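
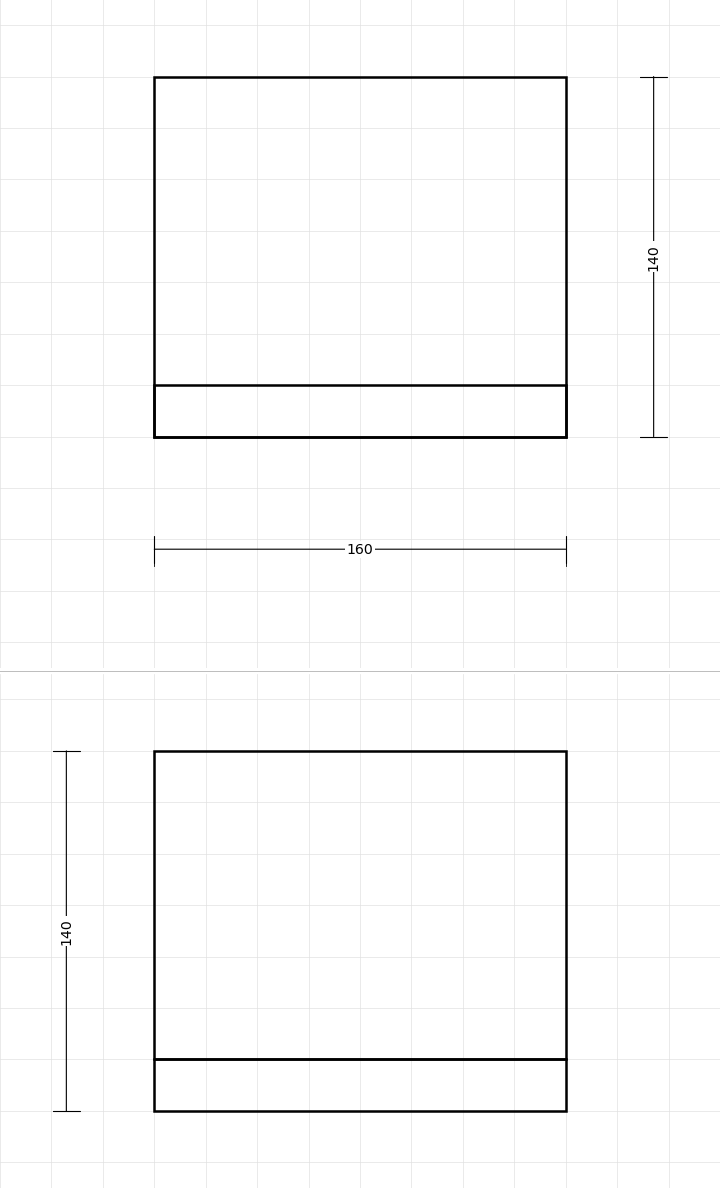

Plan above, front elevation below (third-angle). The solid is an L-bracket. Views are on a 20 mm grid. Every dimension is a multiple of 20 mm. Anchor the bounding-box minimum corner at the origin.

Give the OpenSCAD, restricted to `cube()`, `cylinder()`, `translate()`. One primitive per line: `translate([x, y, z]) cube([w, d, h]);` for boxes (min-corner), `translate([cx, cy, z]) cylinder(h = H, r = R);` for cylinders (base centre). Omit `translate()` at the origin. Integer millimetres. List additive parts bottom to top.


cube([160, 140, 20]);
translate([0, 0, 20]) cube([160, 20, 120]);


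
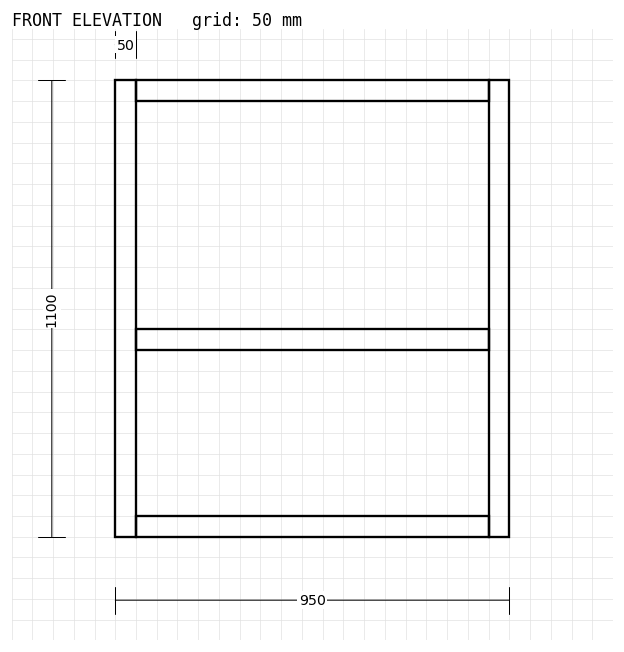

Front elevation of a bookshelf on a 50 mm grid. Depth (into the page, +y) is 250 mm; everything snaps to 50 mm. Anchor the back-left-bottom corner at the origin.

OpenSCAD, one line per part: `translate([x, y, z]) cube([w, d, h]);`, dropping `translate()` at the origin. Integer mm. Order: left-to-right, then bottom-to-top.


cube([50, 250, 1100]);
translate([50, 0, 0]) cube([850, 250, 50]);
translate([50, 0, 450]) cube([850, 250, 50]);
translate([50, 0, 1050]) cube([850, 250, 50]);
translate([900, 0, 0]) cube([50, 250, 1100]);


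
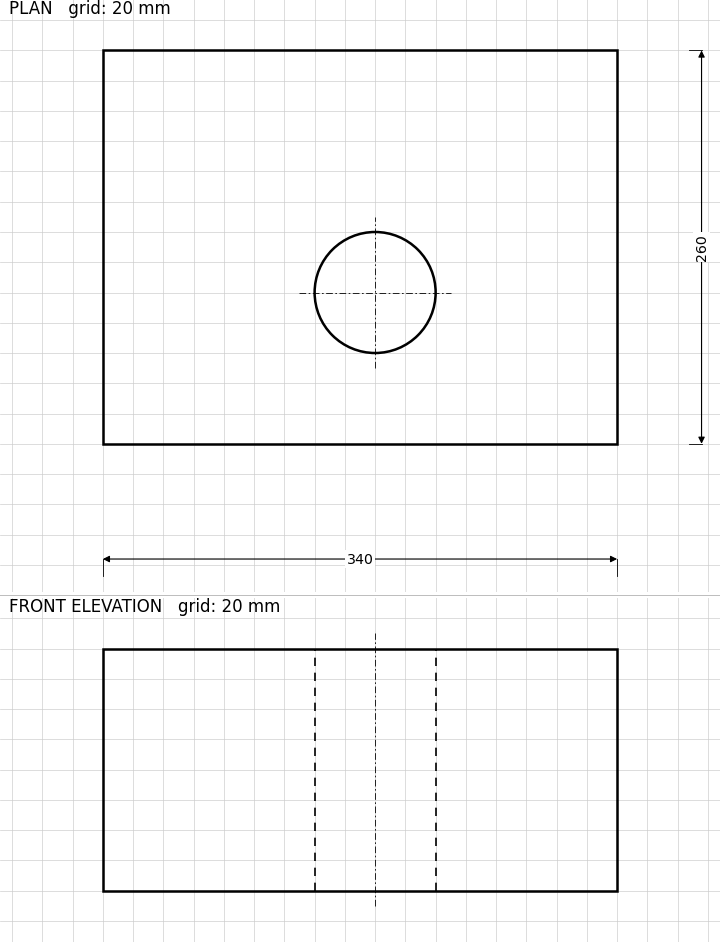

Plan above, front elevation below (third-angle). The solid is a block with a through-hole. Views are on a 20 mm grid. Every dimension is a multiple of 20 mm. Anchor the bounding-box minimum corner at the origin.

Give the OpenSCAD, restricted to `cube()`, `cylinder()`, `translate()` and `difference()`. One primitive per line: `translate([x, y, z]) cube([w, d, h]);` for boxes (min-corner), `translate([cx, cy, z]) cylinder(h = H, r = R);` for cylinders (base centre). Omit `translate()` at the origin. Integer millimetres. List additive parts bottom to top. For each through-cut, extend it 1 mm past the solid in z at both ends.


difference() {
  cube([340, 260, 160]);
  translate([180, 100, -1]) cylinder(h = 162, r = 40);
}


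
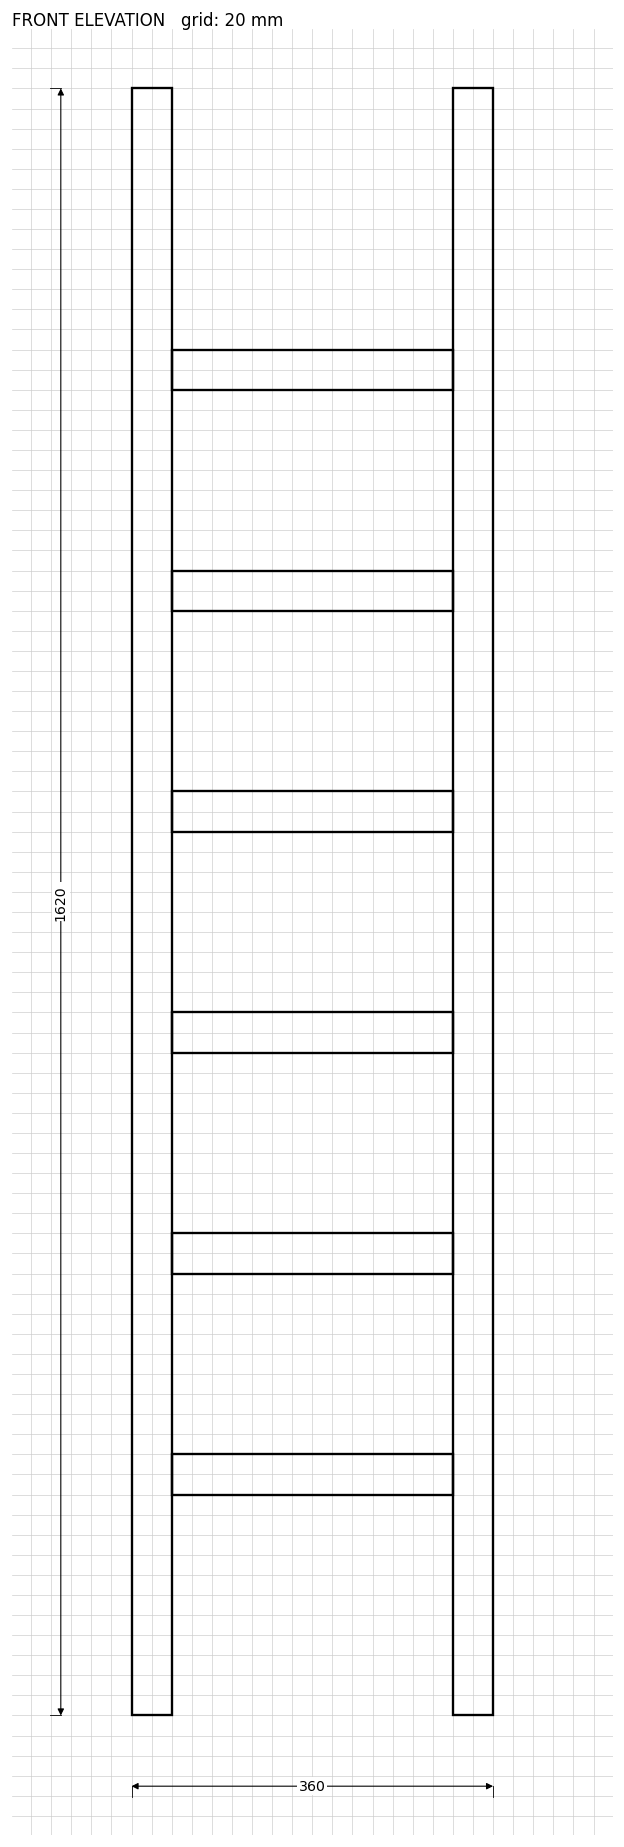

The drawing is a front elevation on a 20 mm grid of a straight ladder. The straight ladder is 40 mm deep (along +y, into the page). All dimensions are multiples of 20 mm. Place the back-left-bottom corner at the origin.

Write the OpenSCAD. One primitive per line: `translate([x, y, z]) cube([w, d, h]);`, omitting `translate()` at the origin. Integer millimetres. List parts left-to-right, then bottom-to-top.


cube([40, 40, 1620]);
translate([40, 0, 220]) cube([280, 40, 40]);
translate([40, 0, 440]) cube([280, 40, 40]);
translate([40, 0, 660]) cube([280, 40, 40]);
translate([40, 0, 880]) cube([280, 40, 40]);
translate([40, 0, 1100]) cube([280, 40, 40]);
translate([40, 0, 1320]) cube([280, 40, 40]);
translate([320, 0, 0]) cube([40, 40, 1620]);


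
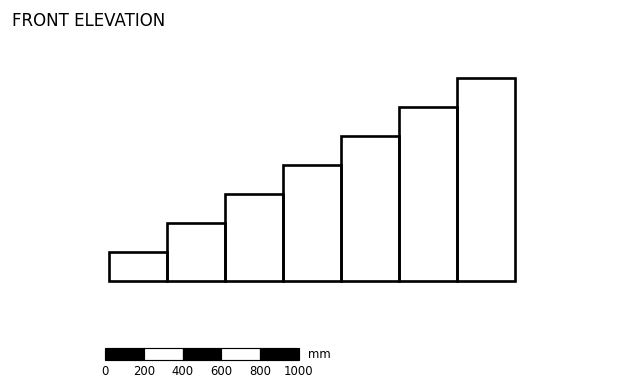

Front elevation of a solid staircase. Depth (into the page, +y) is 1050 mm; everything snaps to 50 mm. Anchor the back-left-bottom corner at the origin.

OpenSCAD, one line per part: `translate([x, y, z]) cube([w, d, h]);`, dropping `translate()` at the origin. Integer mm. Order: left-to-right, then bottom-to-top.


cube([300, 1050, 150]);
translate([300, 0, 0]) cube([300, 1050, 300]);
translate([600, 0, 0]) cube([300, 1050, 450]);
translate([900, 0, 0]) cube([300, 1050, 600]);
translate([1200, 0, 0]) cube([300, 1050, 750]);
translate([1500, 0, 0]) cube([300, 1050, 900]);
translate([1800, 0, 0]) cube([300, 1050, 1050]);


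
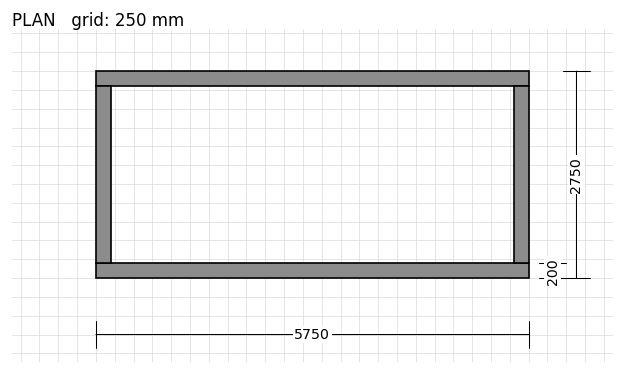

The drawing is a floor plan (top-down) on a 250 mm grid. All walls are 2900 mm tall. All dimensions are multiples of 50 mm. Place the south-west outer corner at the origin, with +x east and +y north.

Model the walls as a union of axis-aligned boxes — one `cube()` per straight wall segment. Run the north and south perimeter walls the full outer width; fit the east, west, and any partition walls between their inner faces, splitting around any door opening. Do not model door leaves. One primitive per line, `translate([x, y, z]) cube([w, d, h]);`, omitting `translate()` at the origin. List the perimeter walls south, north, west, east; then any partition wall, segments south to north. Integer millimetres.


cube([5750, 200, 2900]);
translate([0, 2550, 0]) cube([5750, 200, 2900]);
translate([0, 200, 0]) cube([200, 2350, 2900]);
translate([5550, 200, 0]) cube([200, 2350, 2900]);


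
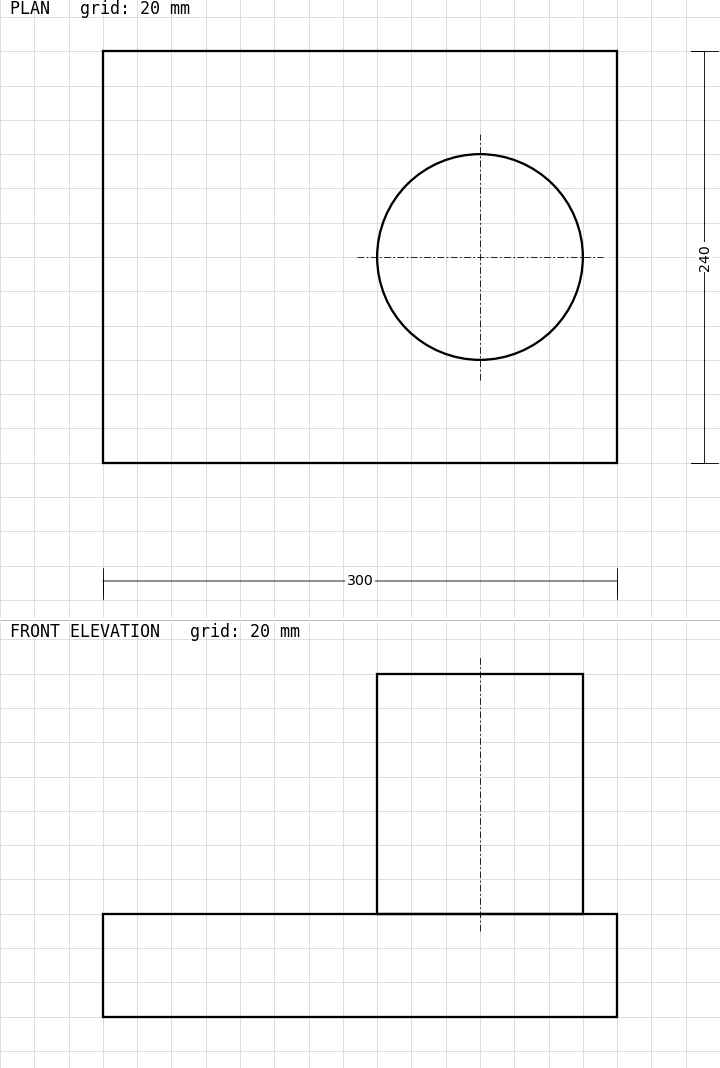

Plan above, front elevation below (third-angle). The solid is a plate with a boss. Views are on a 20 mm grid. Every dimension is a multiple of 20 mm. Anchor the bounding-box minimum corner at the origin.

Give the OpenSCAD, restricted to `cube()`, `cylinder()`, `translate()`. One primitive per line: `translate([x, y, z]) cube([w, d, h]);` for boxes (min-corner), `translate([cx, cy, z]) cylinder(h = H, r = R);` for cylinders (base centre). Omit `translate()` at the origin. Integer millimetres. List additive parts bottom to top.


cube([300, 240, 60]);
translate([220, 120, 60]) cylinder(h = 140, r = 60);


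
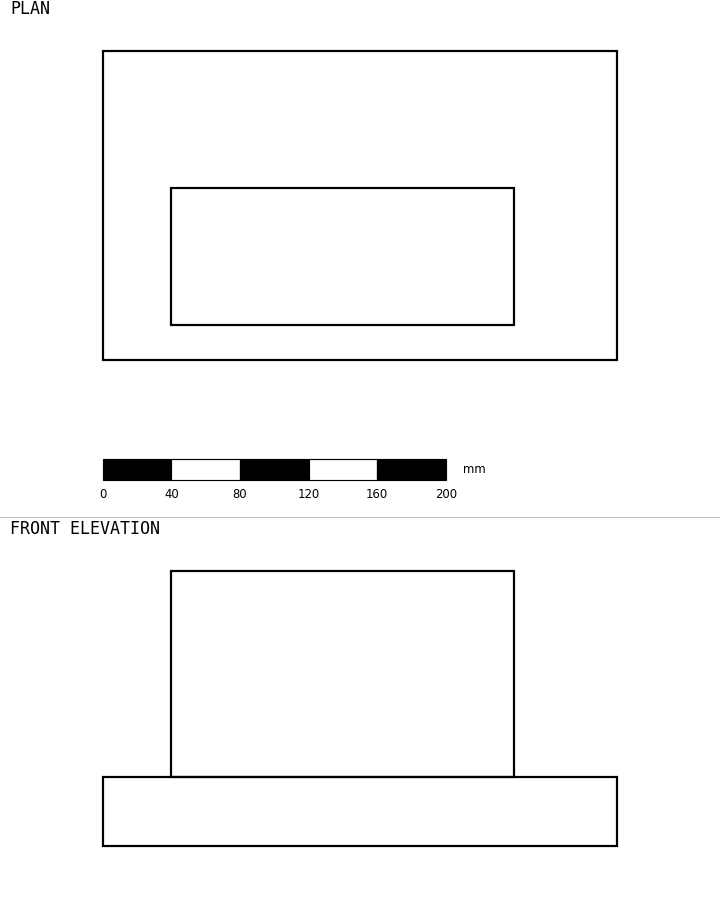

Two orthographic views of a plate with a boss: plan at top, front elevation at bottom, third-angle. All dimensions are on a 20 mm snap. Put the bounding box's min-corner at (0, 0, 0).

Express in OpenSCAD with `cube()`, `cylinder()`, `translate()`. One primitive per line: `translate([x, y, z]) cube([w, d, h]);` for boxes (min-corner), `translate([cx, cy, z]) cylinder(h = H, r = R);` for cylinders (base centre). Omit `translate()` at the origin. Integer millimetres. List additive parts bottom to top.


cube([300, 180, 40]);
translate([40, 20, 40]) cube([200, 80, 120]);


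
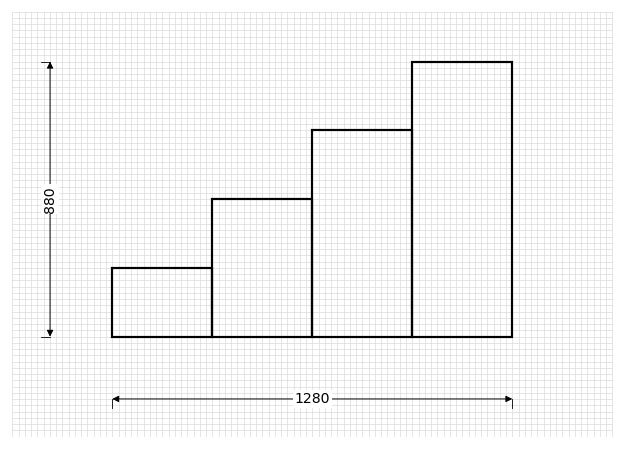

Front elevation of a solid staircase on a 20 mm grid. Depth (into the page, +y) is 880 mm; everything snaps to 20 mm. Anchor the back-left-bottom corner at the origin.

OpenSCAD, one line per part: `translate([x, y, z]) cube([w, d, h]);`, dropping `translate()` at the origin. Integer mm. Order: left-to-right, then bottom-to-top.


cube([320, 880, 220]);
translate([320, 0, 0]) cube([320, 880, 440]);
translate([640, 0, 0]) cube([320, 880, 660]);
translate([960, 0, 0]) cube([320, 880, 880]);


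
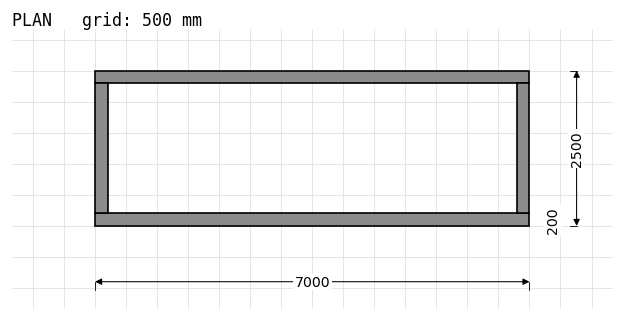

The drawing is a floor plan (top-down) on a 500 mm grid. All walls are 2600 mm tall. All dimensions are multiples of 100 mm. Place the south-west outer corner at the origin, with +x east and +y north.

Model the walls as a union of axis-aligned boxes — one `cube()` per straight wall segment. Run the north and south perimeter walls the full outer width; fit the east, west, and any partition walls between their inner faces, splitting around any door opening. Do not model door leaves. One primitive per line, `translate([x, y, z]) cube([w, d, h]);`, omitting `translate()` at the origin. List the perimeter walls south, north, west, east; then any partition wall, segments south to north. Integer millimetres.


cube([7000, 200, 2600]);
translate([0, 2300, 0]) cube([7000, 200, 2600]);
translate([0, 200, 0]) cube([200, 2100, 2600]);
translate([6800, 200, 0]) cube([200, 2100, 2600]);


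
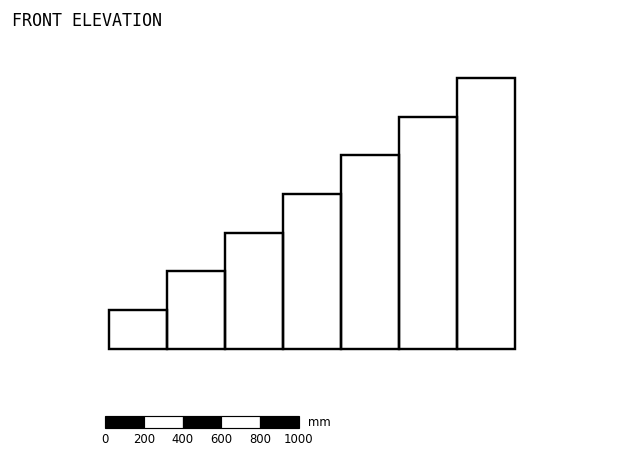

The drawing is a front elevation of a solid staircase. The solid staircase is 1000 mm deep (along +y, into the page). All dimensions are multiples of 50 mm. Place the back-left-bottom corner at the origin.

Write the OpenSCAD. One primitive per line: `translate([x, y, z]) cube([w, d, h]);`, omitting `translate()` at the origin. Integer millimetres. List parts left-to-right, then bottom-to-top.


cube([300, 1000, 200]);
translate([300, 0, 0]) cube([300, 1000, 400]);
translate([600, 0, 0]) cube([300, 1000, 600]);
translate([900, 0, 0]) cube([300, 1000, 800]);
translate([1200, 0, 0]) cube([300, 1000, 1000]);
translate([1500, 0, 0]) cube([300, 1000, 1200]);
translate([1800, 0, 0]) cube([300, 1000, 1400]);


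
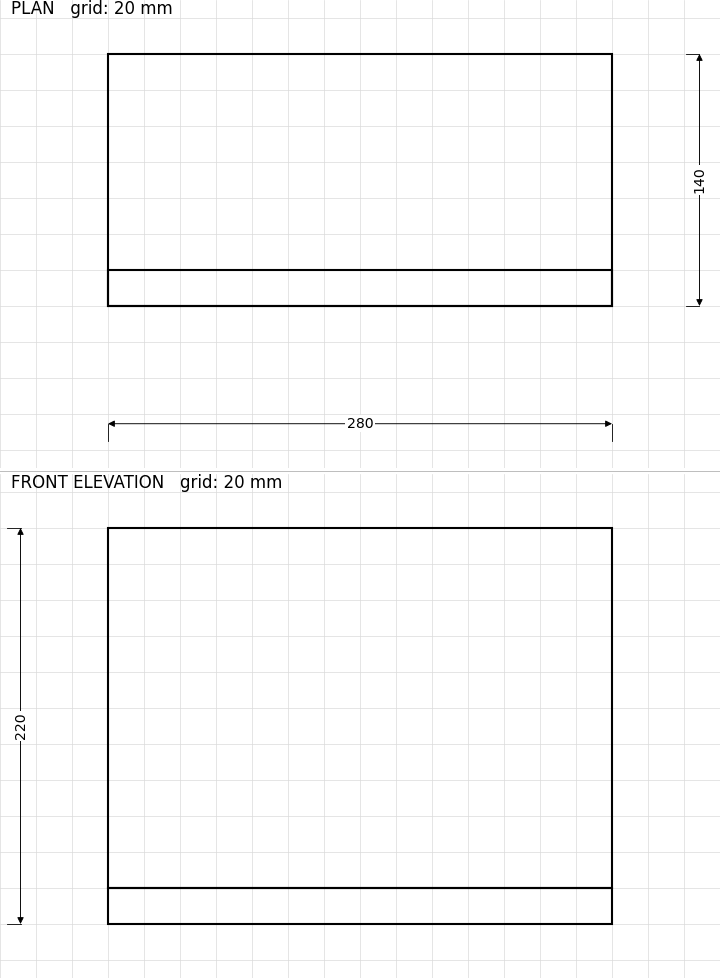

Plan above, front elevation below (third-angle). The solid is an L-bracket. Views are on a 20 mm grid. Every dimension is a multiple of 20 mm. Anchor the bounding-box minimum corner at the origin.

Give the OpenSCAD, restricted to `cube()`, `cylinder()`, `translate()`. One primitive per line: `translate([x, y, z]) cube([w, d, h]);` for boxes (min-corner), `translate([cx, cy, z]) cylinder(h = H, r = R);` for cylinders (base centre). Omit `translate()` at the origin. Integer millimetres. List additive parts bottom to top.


cube([280, 140, 20]);
translate([0, 0, 20]) cube([280, 20, 200]);


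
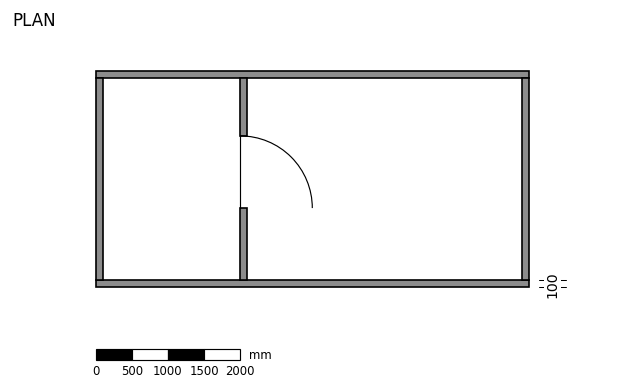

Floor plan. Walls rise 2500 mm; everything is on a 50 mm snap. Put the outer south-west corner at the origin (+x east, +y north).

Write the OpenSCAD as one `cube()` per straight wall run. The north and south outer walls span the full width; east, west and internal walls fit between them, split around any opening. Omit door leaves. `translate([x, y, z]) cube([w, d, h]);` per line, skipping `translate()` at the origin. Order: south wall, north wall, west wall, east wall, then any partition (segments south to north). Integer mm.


cube([6000, 100, 2500]);
translate([0, 2900, 0]) cube([6000, 100, 2500]);
translate([0, 100, 0]) cube([100, 2800, 2500]);
translate([5900, 100, 0]) cube([100, 2800, 2500]);
translate([2000, 100, 0]) cube([100, 1000, 2500]);
translate([2000, 2100, 0]) cube([100, 800, 2500]);


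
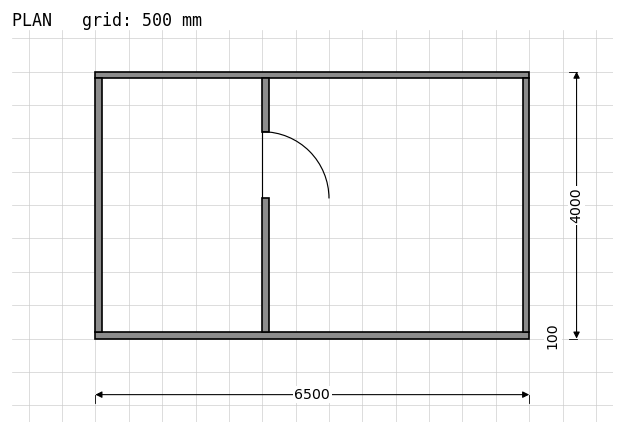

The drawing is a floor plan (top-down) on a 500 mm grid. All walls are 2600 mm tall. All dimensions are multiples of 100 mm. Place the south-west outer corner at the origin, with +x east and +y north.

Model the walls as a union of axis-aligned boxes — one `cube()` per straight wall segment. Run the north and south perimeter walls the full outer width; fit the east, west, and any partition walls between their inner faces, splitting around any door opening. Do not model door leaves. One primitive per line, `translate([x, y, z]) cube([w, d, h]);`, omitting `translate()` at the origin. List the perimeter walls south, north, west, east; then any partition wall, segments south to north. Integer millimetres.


cube([6500, 100, 2600]);
translate([0, 3900, 0]) cube([6500, 100, 2600]);
translate([0, 100, 0]) cube([100, 3800, 2600]);
translate([6400, 100, 0]) cube([100, 3800, 2600]);
translate([2500, 100, 0]) cube([100, 2000, 2600]);
translate([2500, 3100, 0]) cube([100, 800, 2600]);


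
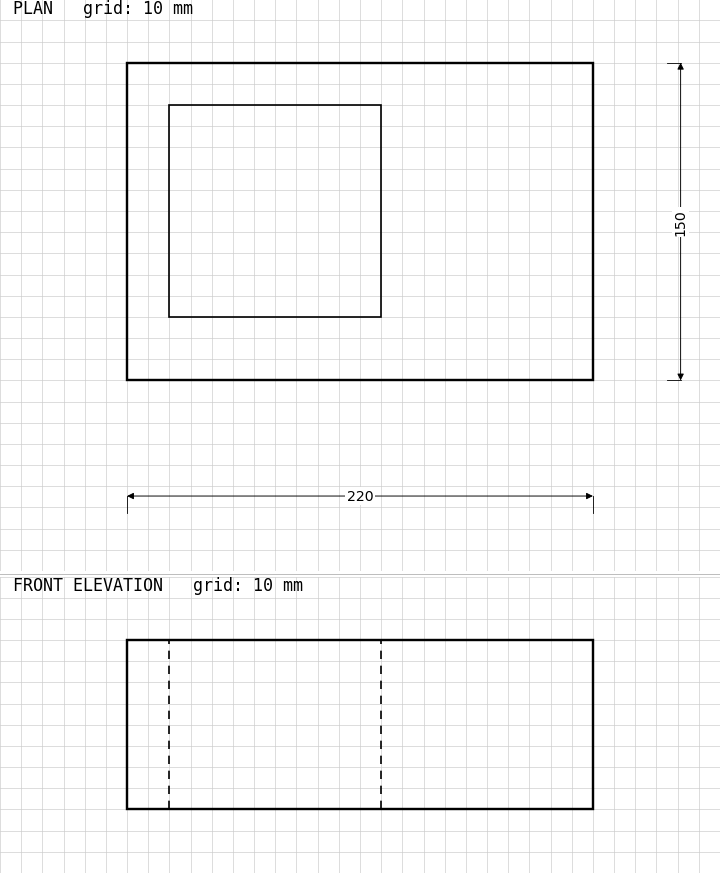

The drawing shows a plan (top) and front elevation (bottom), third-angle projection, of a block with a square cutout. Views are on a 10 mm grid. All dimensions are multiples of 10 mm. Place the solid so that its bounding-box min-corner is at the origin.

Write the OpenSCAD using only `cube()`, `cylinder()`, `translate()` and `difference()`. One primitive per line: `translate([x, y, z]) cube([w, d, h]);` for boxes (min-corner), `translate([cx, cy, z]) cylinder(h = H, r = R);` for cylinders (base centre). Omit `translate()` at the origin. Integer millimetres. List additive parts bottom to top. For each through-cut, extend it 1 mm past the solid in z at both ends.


difference() {
  cube([220, 150, 80]);
  translate([20, 30, -1]) cube([100, 100, 82]);
}


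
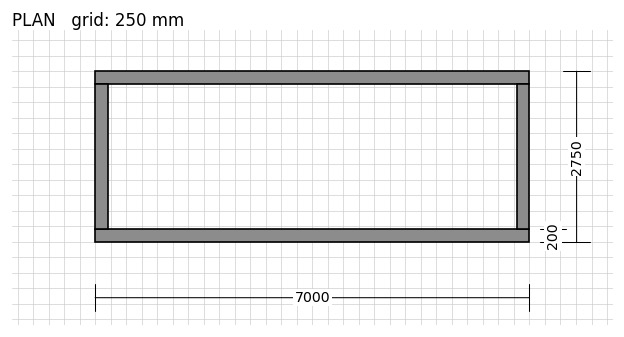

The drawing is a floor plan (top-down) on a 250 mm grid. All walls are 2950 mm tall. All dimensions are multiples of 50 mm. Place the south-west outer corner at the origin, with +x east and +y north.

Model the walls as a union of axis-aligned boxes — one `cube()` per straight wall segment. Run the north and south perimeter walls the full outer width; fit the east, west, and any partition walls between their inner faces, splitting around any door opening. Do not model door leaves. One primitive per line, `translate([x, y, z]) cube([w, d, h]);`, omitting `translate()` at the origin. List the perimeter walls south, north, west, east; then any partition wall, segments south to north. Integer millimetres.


cube([7000, 200, 2950]);
translate([0, 2550, 0]) cube([7000, 200, 2950]);
translate([0, 200, 0]) cube([200, 2350, 2950]);
translate([6800, 200, 0]) cube([200, 2350, 2950]);


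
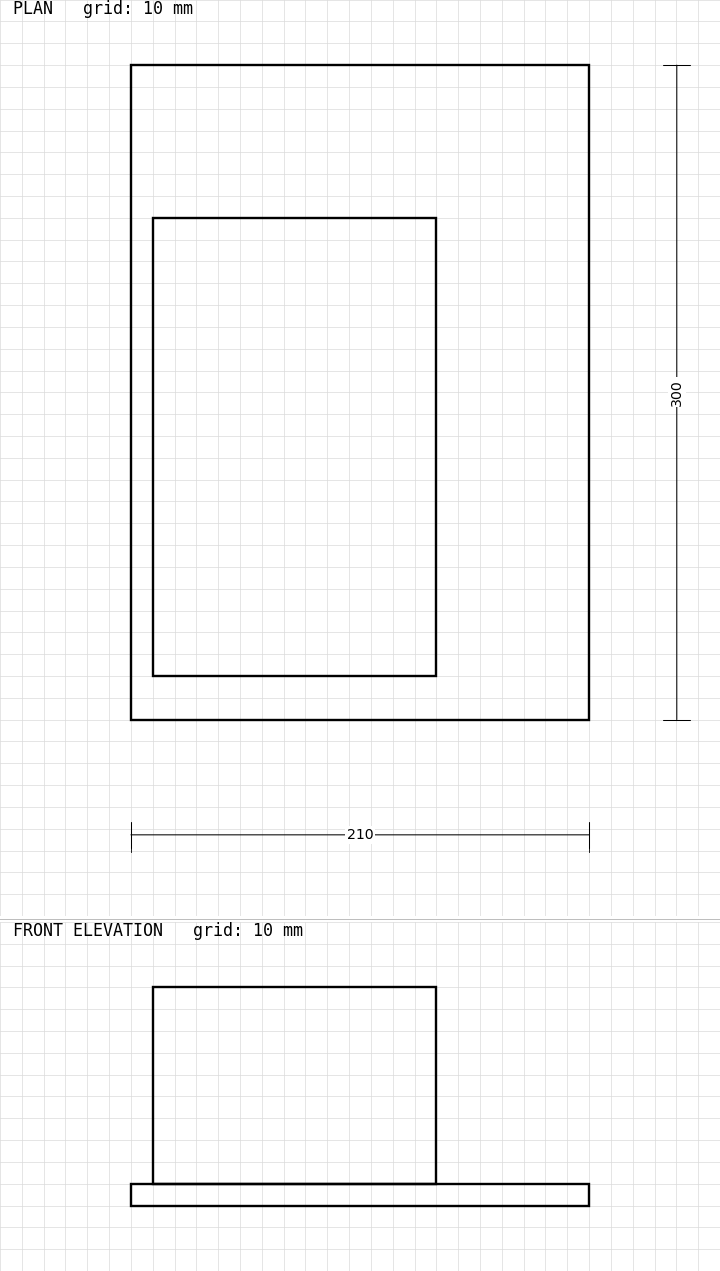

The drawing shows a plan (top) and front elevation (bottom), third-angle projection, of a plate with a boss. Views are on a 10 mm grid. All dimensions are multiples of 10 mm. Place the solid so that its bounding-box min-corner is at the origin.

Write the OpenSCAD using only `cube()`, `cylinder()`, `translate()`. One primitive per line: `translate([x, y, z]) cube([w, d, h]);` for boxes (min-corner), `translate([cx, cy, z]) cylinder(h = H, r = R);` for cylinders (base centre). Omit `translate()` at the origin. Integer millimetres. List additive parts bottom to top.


cube([210, 300, 10]);
translate([10, 20, 10]) cube([130, 210, 90]);


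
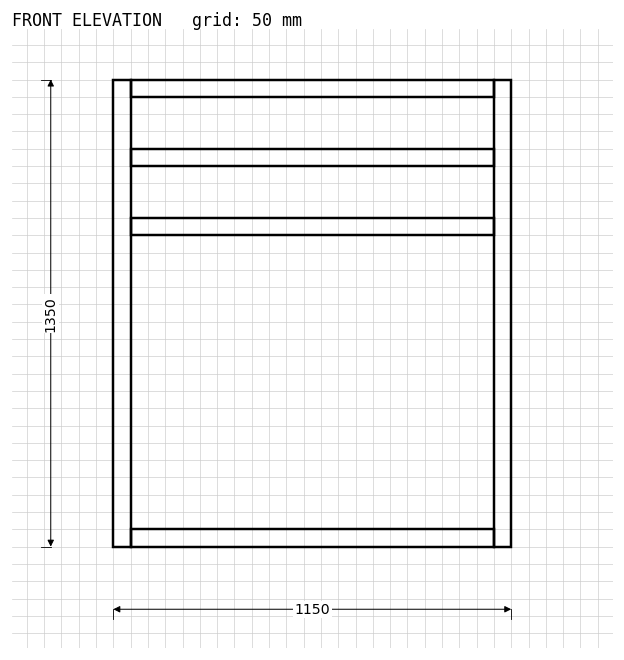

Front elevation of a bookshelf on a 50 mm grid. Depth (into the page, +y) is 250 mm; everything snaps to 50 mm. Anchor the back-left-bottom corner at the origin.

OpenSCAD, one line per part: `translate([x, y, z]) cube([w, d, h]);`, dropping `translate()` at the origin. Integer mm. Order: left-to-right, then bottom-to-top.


cube([50, 250, 1350]);
translate([50, 0, 0]) cube([1050, 250, 50]);
translate([50, 0, 900]) cube([1050, 250, 50]);
translate([50, 0, 1100]) cube([1050, 250, 50]);
translate([50, 0, 1300]) cube([1050, 250, 50]);
translate([1100, 0, 0]) cube([50, 250, 1350]);


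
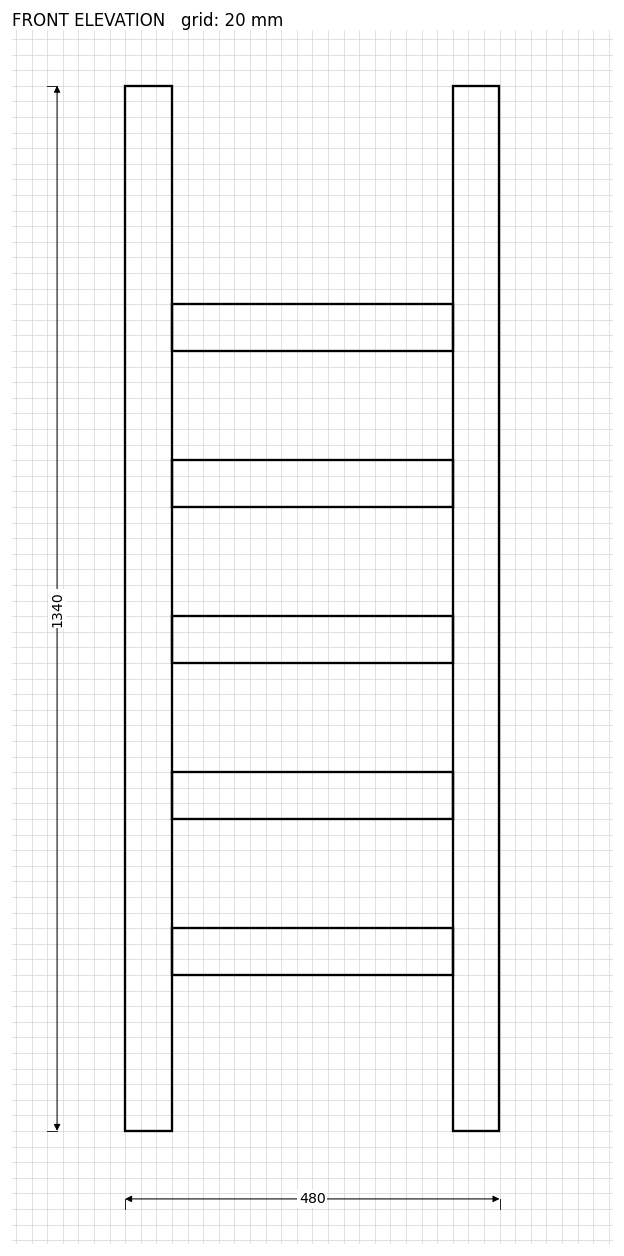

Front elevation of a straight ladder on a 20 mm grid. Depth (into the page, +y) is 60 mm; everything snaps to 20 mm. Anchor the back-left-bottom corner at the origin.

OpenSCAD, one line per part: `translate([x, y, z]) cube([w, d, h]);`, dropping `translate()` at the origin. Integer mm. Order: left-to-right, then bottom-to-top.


cube([60, 60, 1340]);
translate([60, 0, 200]) cube([360, 60, 60]);
translate([60, 0, 400]) cube([360, 60, 60]);
translate([60, 0, 600]) cube([360, 60, 60]);
translate([60, 0, 800]) cube([360, 60, 60]);
translate([60, 0, 1000]) cube([360, 60, 60]);
translate([420, 0, 0]) cube([60, 60, 1340]);


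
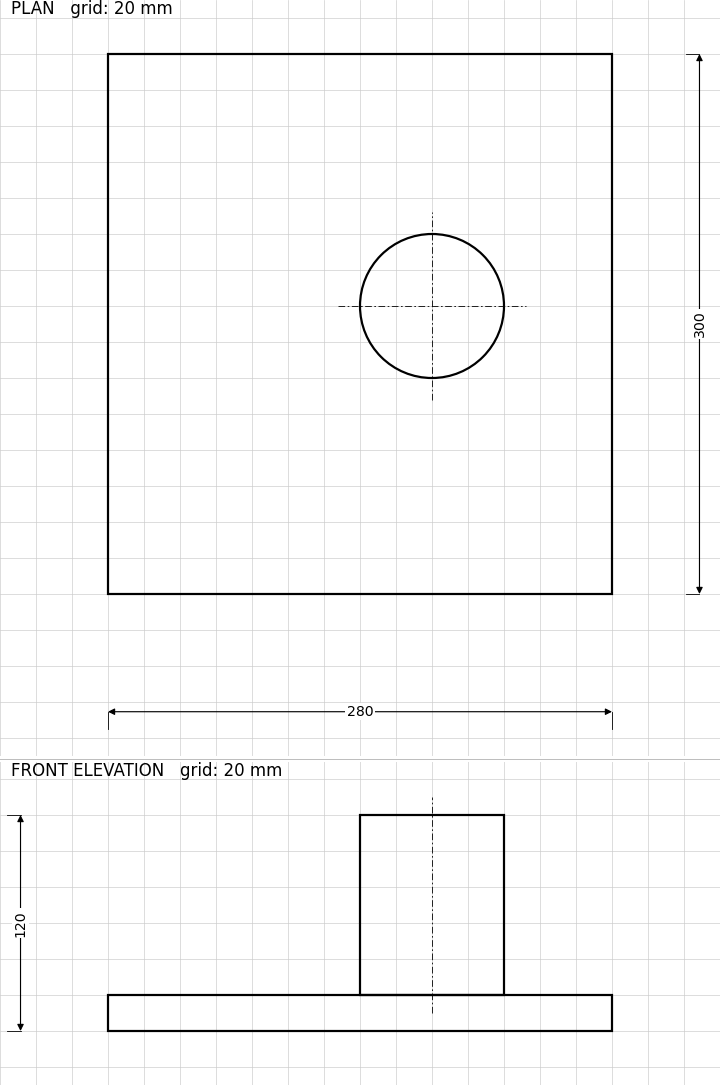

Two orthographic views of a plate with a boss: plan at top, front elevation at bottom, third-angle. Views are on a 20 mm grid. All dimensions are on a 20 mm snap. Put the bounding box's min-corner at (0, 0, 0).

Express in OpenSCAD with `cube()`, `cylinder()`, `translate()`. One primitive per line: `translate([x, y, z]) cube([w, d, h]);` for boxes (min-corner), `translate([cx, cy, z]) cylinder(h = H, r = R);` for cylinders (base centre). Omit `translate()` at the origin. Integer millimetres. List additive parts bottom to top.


cube([280, 300, 20]);
translate([180, 160, 20]) cylinder(h = 100, r = 40);


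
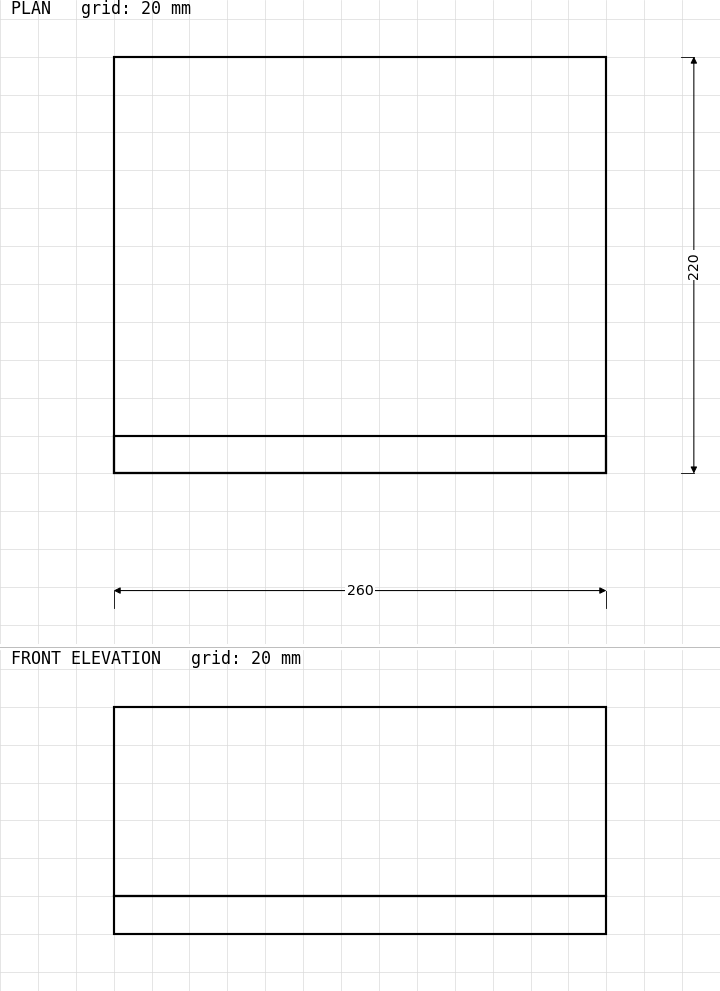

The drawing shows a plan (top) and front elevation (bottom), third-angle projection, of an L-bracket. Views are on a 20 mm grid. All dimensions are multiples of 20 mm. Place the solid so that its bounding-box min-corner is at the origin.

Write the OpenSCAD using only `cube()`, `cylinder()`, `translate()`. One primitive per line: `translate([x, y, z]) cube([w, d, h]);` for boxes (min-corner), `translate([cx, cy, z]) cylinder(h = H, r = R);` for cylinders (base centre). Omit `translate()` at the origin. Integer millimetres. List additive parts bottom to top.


cube([260, 220, 20]);
translate([0, 0, 20]) cube([260, 20, 100]);


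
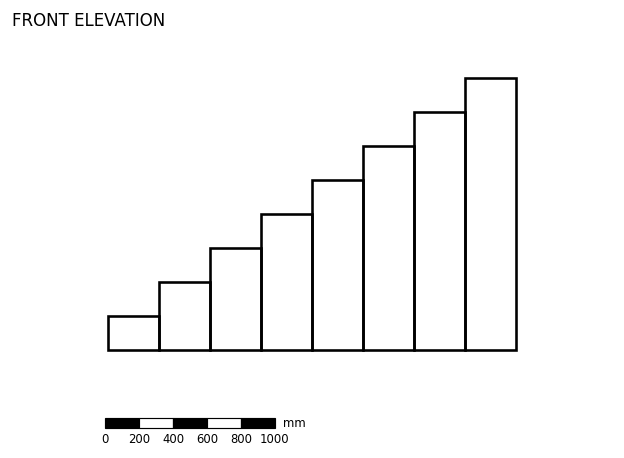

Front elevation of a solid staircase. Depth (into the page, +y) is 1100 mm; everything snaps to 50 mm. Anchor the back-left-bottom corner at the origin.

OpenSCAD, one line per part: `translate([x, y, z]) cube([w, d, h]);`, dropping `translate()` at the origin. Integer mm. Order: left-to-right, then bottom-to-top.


cube([300, 1100, 200]);
translate([300, 0, 0]) cube([300, 1100, 400]);
translate([600, 0, 0]) cube([300, 1100, 600]);
translate([900, 0, 0]) cube([300, 1100, 800]);
translate([1200, 0, 0]) cube([300, 1100, 1000]);
translate([1500, 0, 0]) cube([300, 1100, 1200]);
translate([1800, 0, 0]) cube([300, 1100, 1400]);
translate([2100, 0, 0]) cube([300, 1100, 1600]);


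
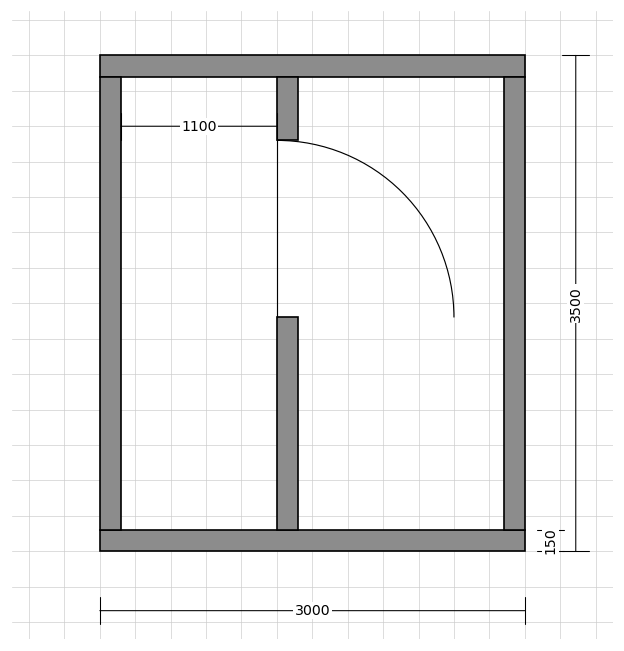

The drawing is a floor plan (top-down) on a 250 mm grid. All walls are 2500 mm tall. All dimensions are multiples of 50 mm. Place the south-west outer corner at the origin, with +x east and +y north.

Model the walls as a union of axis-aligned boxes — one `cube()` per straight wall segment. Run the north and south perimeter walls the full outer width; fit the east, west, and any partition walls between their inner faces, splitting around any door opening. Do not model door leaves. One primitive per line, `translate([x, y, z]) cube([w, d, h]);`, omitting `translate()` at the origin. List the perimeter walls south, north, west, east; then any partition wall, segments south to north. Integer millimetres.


cube([3000, 150, 2500]);
translate([0, 3350, 0]) cube([3000, 150, 2500]);
translate([0, 150, 0]) cube([150, 3200, 2500]);
translate([2850, 150, 0]) cube([150, 3200, 2500]);
translate([1250, 150, 0]) cube([150, 1500, 2500]);
translate([1250, 2900, 0]) cube([150, 450, 2500]);


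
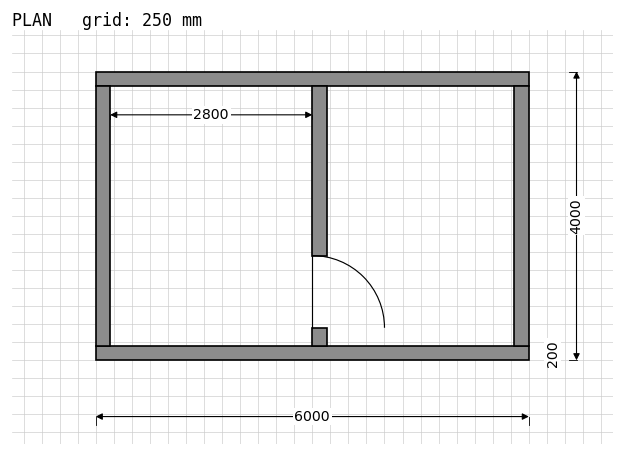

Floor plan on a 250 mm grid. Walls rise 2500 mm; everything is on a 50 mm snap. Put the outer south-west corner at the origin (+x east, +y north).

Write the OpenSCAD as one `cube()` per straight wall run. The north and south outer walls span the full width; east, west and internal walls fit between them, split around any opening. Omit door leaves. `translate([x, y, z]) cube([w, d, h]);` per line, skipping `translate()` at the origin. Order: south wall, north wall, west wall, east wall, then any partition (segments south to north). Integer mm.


cube([6000, 200, 2500]);
translate([0, 3800, 0]) cube([6000, 200, 2500]);
translate([0, 200, 0]) cube([200, 3600, 2500]);
translate([5800, 200, 0]) cube([200, 3600, 2500]);
translate([3000, 200, 0]) cube([200, 250, 2500]);
translate([3000, 1450, 0]) cube([200, 2350, 2500]);


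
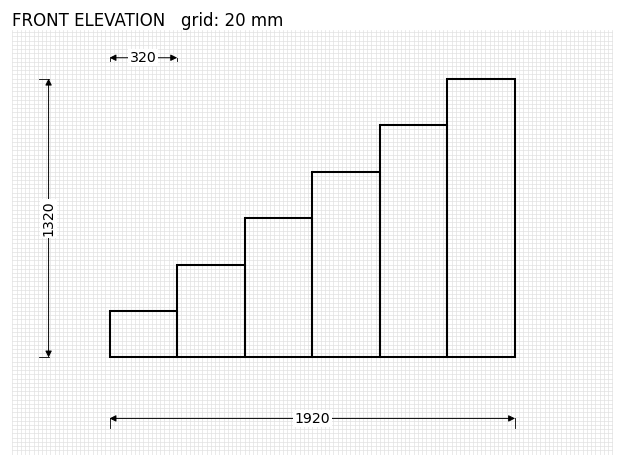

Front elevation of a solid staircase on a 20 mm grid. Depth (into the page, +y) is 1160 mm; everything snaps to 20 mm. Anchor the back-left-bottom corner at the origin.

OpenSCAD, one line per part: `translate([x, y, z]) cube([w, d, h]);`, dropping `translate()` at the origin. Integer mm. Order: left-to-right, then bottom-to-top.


cube([320, 1160, 220]);
translate([320, 0, 0]) cube([320, 1160, 440]);
translate([640, 0, 0]) cube([320, 1160, 660]);
translate([960, 0, 0]) cube([320, 1160, 880]);
translate([1280, 0, 0]) cube([320, 1160, 1100]);
translate([1600, 0, 0]) cube([320, 1160, 1320]);


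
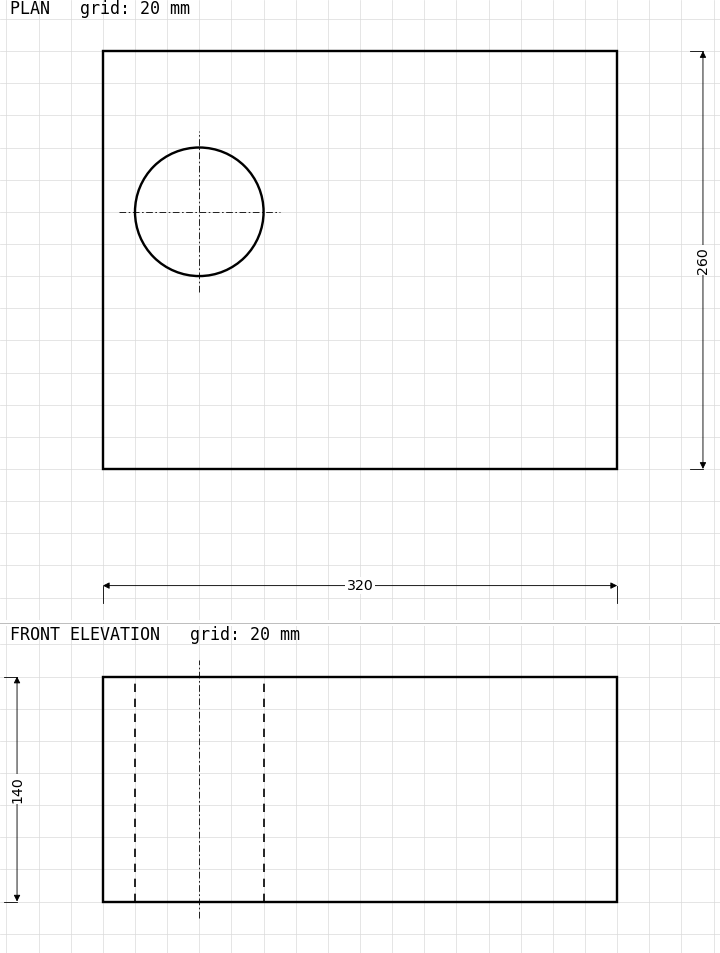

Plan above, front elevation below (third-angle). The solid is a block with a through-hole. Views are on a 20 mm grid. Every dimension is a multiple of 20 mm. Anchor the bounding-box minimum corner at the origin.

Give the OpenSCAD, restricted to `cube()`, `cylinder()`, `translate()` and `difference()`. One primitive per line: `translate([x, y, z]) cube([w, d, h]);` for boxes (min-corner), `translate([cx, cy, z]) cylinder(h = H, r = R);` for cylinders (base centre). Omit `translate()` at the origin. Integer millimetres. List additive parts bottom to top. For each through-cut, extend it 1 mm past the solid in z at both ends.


difference() {
  cube([320, 260, 140]);
  translate([60, 160, -1]) cylinder(h = 142, r = 40);
}


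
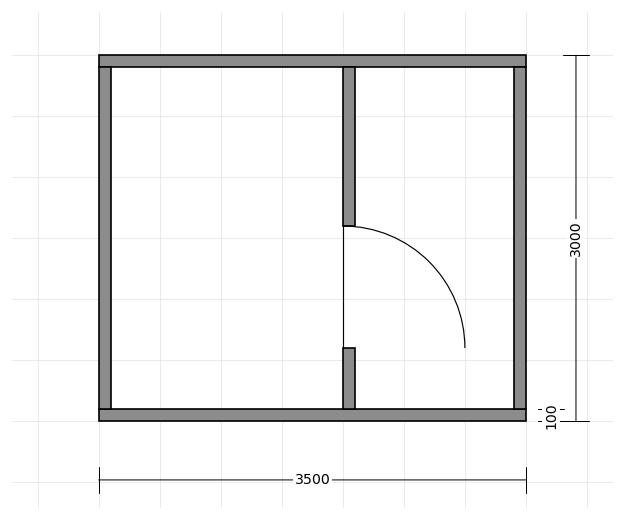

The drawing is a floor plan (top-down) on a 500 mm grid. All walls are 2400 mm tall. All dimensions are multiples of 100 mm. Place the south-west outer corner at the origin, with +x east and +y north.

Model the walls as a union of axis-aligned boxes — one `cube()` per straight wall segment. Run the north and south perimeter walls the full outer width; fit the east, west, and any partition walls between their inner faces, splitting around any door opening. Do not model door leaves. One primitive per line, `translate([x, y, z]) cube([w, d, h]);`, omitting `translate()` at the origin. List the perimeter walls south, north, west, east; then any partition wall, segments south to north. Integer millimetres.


cube([3500, 100, 2400]);
translate([0, 2900, 0]) cube([3500, 100, 2400]);
translate([0, 100, 0]) cube([100, 2800, 2400]);
translate([3400, 100, 0]) cube([100, 2800, 2400]);
translate([2000, 100, 0]) cube([100, 500, 2400]);
translate([2000, 1600, 0]) cube([100, 1300, 2400]);


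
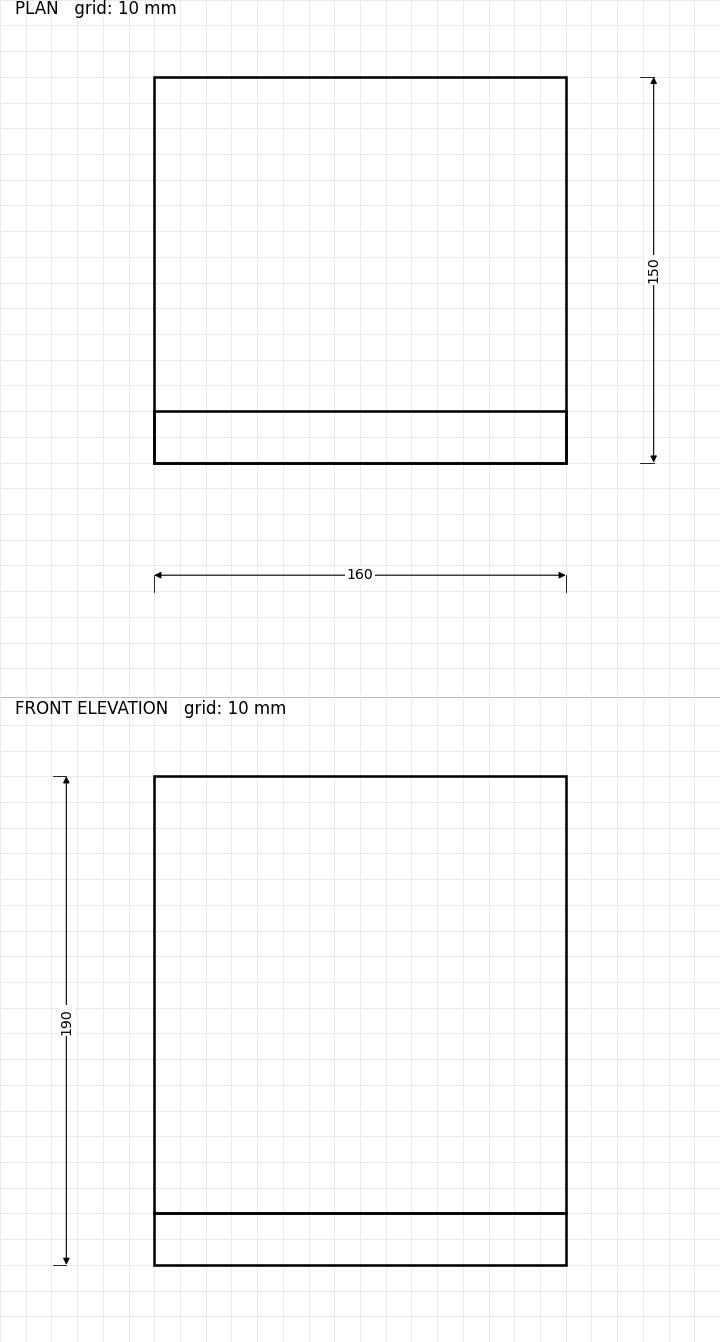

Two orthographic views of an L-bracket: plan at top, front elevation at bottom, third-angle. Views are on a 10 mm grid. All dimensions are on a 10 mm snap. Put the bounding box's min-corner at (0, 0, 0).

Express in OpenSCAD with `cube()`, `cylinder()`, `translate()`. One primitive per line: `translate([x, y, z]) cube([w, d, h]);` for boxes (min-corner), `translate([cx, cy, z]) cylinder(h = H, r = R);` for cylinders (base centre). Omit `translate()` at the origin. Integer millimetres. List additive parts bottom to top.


cube([160, 150, 20]);
translate([0, 0, 20]) cube([160, 20, 170]);


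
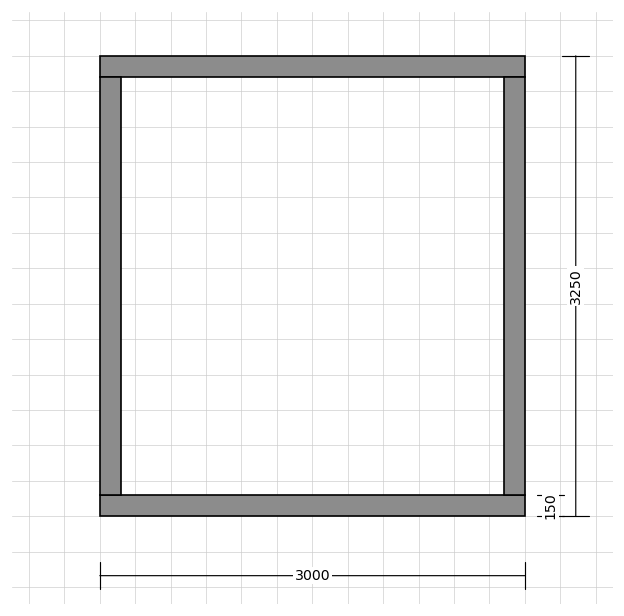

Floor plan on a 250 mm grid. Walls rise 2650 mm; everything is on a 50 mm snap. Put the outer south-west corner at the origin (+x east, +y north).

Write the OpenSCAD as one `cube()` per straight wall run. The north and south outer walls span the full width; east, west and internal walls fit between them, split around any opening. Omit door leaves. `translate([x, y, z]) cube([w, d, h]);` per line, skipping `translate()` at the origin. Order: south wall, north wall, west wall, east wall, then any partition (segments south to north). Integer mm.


cube([3000, 150, 2650]);
translate([0, 3100, 0]) cube([3000, 150, 2650]);
translate([0, 150, 0]) cube([150, 2950, 2650]);
translate([2850, 150, 0]) cube([150, 2950, 2650]);


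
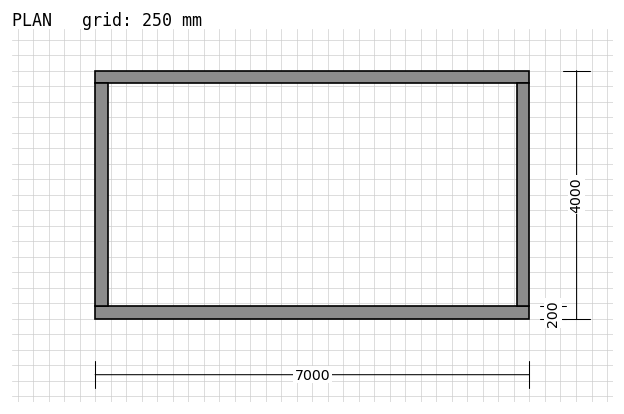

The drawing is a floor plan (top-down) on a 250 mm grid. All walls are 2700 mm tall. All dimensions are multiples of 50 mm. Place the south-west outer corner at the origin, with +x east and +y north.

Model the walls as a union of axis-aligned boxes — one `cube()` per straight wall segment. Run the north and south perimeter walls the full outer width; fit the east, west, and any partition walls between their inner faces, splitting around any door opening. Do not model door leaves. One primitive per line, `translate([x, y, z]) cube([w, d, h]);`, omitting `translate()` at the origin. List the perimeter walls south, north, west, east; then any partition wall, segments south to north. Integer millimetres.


cube([7000, 200, 2700]);
translate([0, 3800, 0]) cube([7000, 200, 2700]);
translate([0, 200, 0]) cube([200, 3600, 2700]);
translate([6800, 200, 0]) cube([200, 3600, 2700]);


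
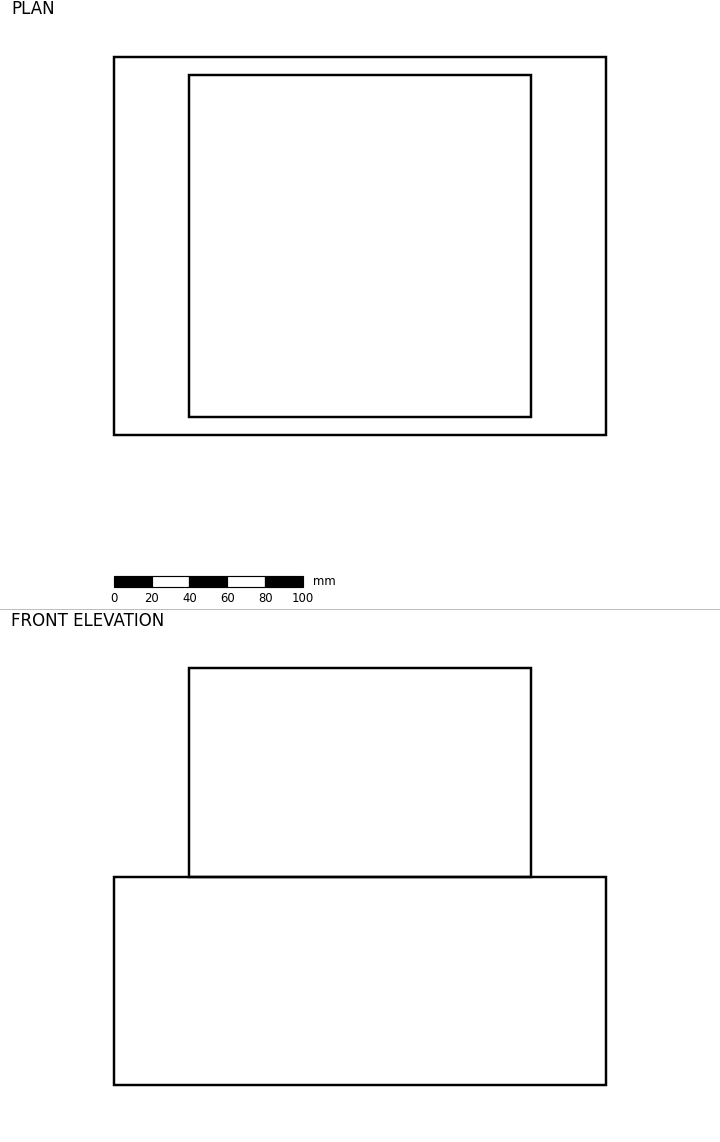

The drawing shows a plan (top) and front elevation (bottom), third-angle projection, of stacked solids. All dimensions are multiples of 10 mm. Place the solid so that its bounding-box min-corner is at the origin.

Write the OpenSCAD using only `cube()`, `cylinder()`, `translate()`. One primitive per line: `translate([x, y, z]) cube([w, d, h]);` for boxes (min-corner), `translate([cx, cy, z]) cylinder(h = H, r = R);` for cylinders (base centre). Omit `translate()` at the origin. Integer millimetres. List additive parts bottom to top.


cube([260, 200, 110]);
translate([40, 10, 110]) cube([180, 180, 110]);


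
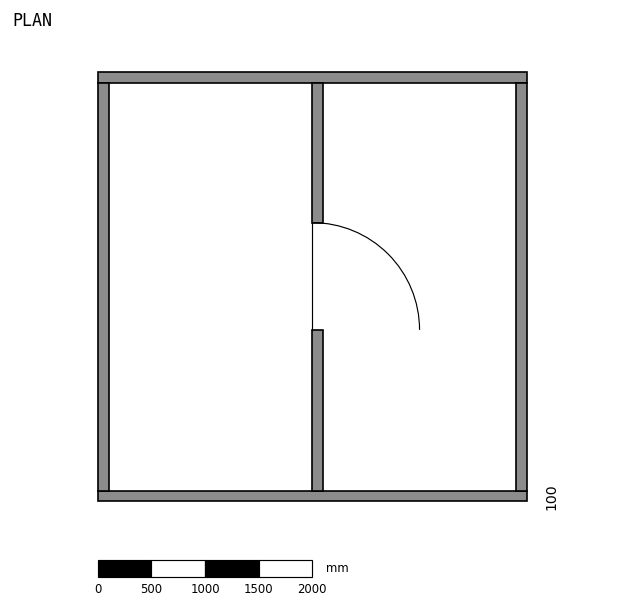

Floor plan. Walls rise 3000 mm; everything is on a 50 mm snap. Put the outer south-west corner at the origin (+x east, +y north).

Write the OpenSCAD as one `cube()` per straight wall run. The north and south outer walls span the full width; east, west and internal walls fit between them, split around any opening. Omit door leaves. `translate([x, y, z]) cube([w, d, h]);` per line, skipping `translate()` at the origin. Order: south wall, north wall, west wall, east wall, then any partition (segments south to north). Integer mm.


cube([4000, 100, 3000]);
translate([0, 3900, 0]) cube([4000, 100, 3000]);
translate([0, 100, 0]) cube([100, 3800, 3000]);
translate([3900, 100, 0]) cube([100, 3800, 3000]);
translate([2000, 100, 0]) cube([100, 1500, 3000]);
translate([2000, 2600, 0]) cube([100, 1300, 3000]);


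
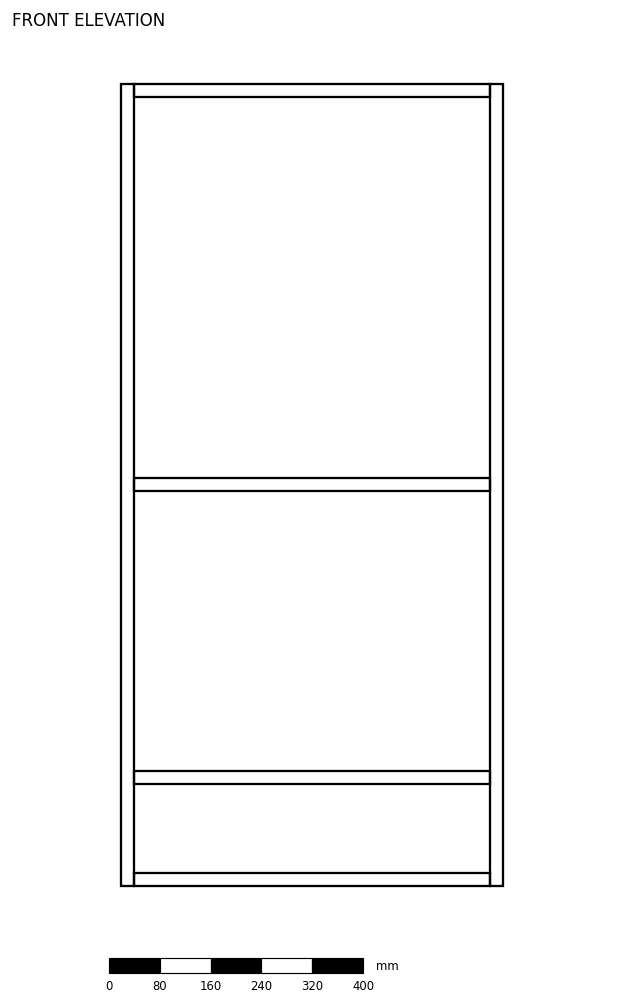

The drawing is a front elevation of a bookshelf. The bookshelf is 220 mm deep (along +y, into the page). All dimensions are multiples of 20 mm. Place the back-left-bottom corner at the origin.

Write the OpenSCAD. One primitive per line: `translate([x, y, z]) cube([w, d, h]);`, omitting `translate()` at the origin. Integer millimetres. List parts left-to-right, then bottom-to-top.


cube([20, 220, 1260]);
translate([20, 0, 0]) cube([560, 220, 20]);
translate([20, 0, 160]) cube([560, 220, 20]);
translate([20, 0, 620]) cube([560, 220, 20]);
translate([20, 0, 1240]) cube([560, 220, 20]);
translate([580, 0, 0]) cube([20, 220, 1260]);


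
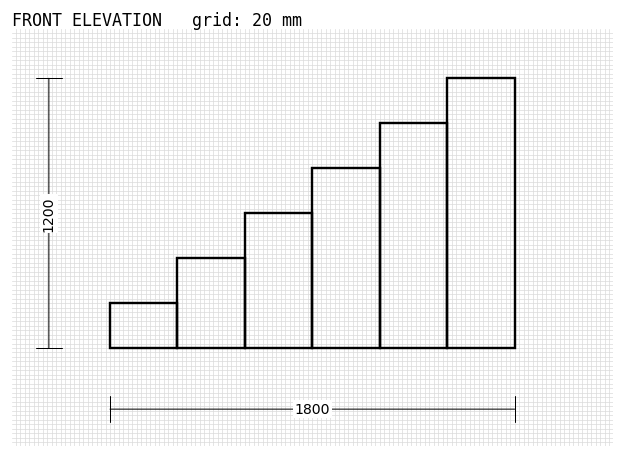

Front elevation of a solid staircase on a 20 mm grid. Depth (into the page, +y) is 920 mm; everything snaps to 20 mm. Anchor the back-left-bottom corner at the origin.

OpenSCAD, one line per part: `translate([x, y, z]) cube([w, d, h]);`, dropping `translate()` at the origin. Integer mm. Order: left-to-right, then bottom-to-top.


cube([300, 920, 200]);
translate([300, 0, 0]) cube([300, 920, 400]);
translate([600, 0, 0]) cube([300, 920, 600]);
translate([900, 0, 0]) cube([300, 920, 800]);
translate([1200, 0, 0]) cube([300, 920, 1000]);
translate([1500, 0, 0]) cube([300, 920, 1200]);


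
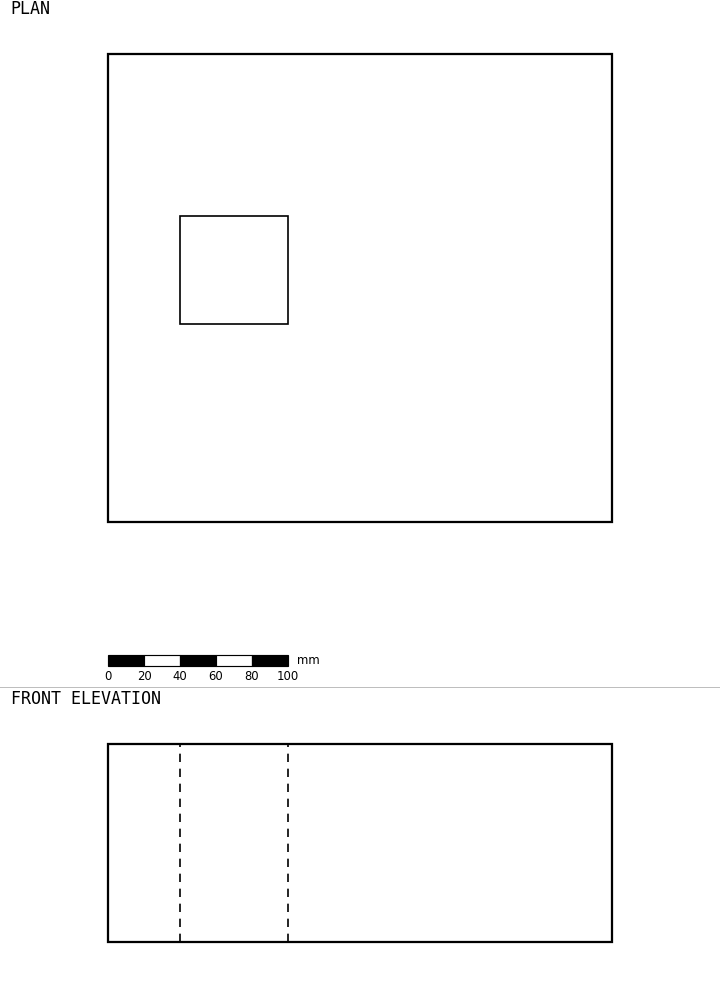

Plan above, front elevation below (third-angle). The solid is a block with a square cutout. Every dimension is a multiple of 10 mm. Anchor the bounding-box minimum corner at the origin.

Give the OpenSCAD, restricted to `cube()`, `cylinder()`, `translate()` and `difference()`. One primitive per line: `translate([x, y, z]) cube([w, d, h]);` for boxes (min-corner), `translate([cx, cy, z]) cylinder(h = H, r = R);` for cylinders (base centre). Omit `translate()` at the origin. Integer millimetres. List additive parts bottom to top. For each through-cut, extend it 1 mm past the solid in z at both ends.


difference() {
  cube([280, 260, 110]);
  translate([40, 110, -1]) cube([60, 60, 112]);
}


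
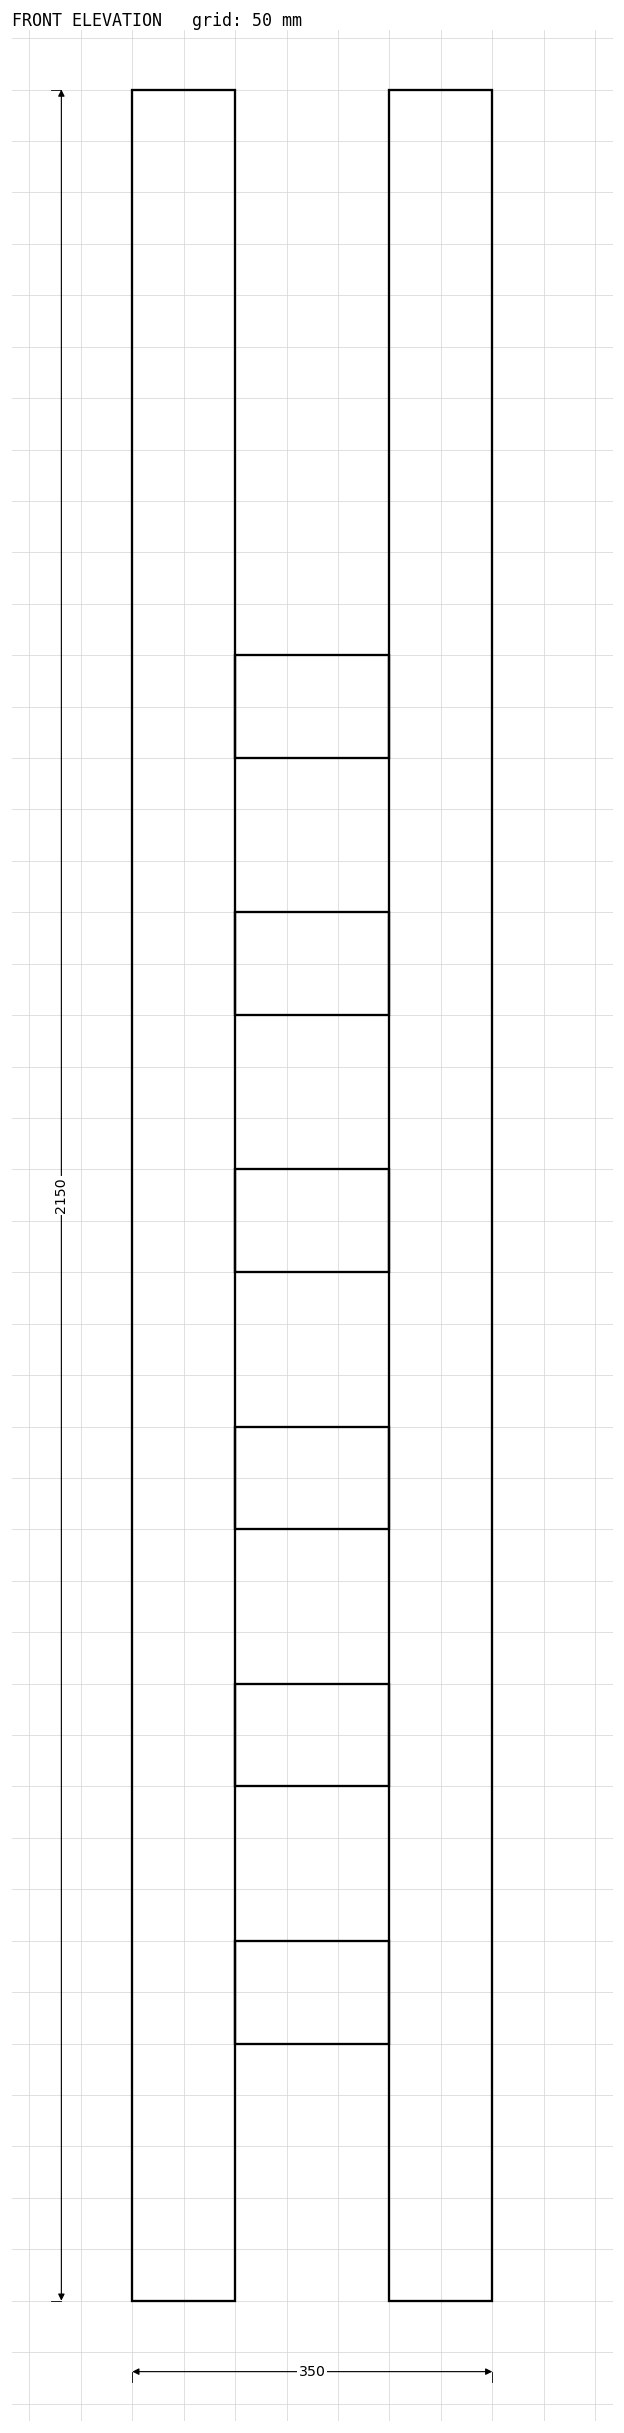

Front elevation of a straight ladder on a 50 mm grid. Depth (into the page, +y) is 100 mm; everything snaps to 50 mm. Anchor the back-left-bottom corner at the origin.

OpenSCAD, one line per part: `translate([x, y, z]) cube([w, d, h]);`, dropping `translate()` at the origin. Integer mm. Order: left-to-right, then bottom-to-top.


cube([100, 100, 2150]);
translate([100, 0, 250]) cube([150, 100, 100]);
translate([100, 0, 500]) cube([150, 100, 100]);
translate([100, 0, 750]) cube([150, 100, 100]);
translate([100, 0, 1000]) cube([150, 100, 100]);
translate([100, 0, 1250]) cube([150, 100, 100]);
translate([100, 0, 1500]) cube([150, 100, 100]);
translate([250, 0, 0]) cube([100, 100, 2150]);


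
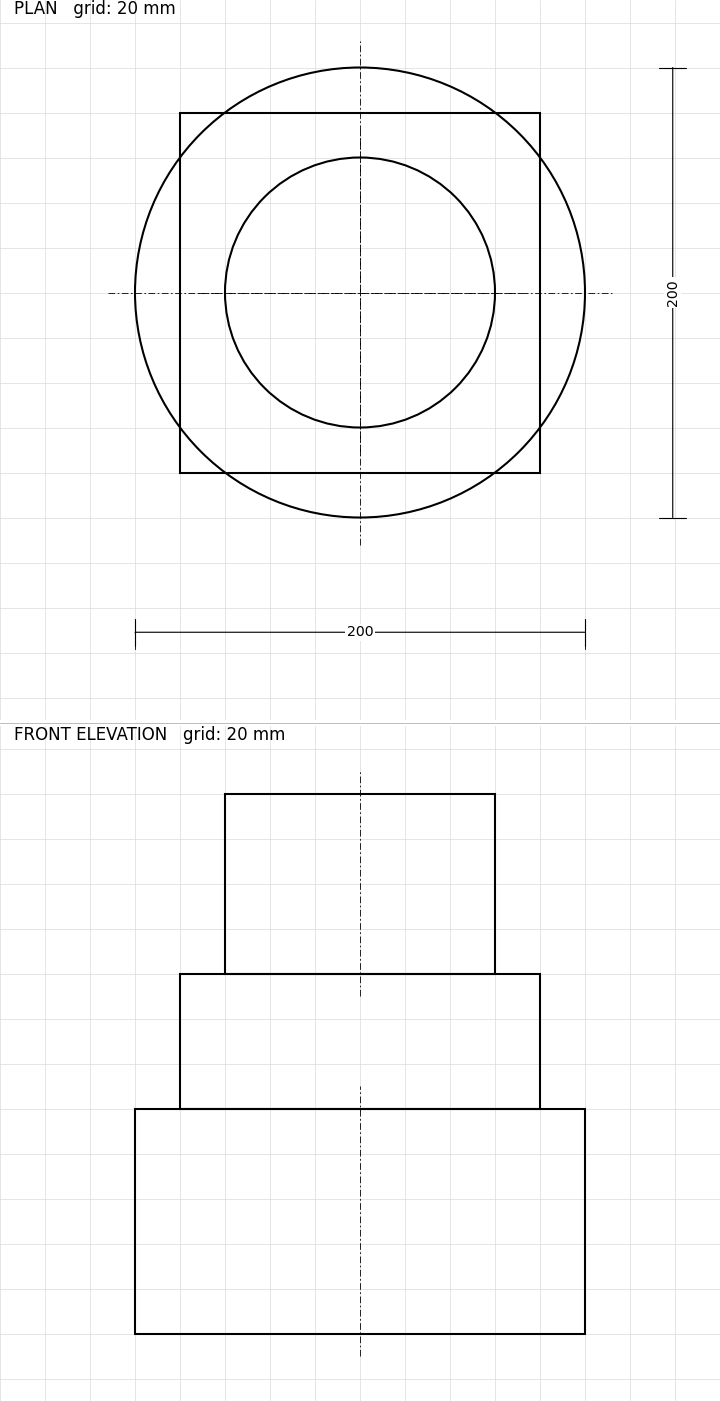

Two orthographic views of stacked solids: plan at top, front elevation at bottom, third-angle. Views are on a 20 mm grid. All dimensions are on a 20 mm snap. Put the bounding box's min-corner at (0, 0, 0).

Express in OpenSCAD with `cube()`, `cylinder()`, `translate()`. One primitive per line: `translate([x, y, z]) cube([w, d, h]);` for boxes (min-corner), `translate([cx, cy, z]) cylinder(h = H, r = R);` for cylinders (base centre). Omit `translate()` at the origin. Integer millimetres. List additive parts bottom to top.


translate([100, 100, 0]) cylinder(h = 100, r = 100);
translate([20, 20, 100]) cube([160, 160, 60]);
translate([100, 100, 160]) cylinder(h = 80, r = 60);


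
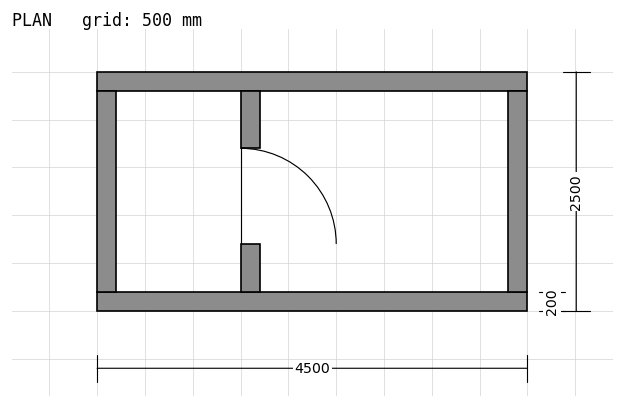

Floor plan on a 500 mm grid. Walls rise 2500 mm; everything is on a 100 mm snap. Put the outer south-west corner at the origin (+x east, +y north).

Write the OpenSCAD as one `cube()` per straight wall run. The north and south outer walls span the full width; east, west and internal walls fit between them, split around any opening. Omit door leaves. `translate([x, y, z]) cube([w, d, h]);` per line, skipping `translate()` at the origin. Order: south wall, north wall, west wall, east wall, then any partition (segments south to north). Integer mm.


cube([4500, 200, 2500]);
translate([0, 2300, 0]) cube([4500, 200, 2500]);
translate([0, 200, 0]) cube([200, 2100, 2500]);
translate([4300, 200, 0]) cube([200, 2100, 2500]);
translate([1500, 200, 0]) cube([200, 500, 2500]);
translate([1500, 1700, 0]) cube([200, 600, 2500]);
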